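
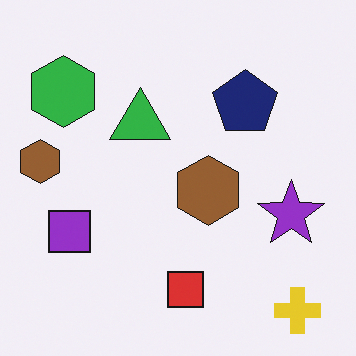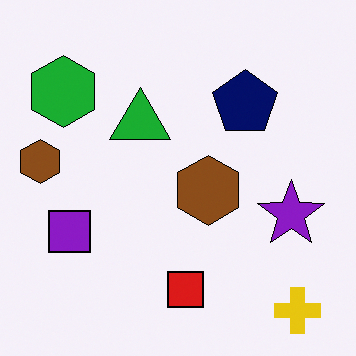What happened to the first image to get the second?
This is the original image given slightly increased contrast.

Tones are pushed away from mid-grey across the whole image — a global contrast change.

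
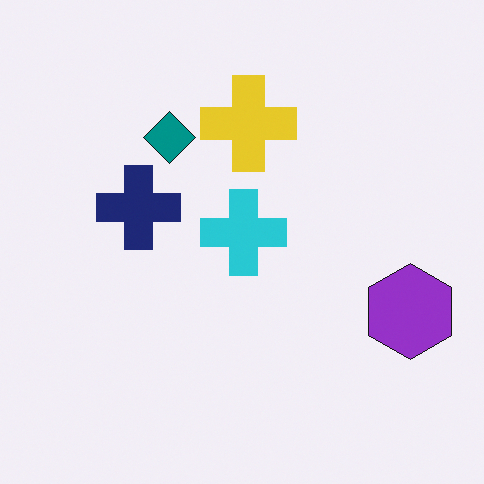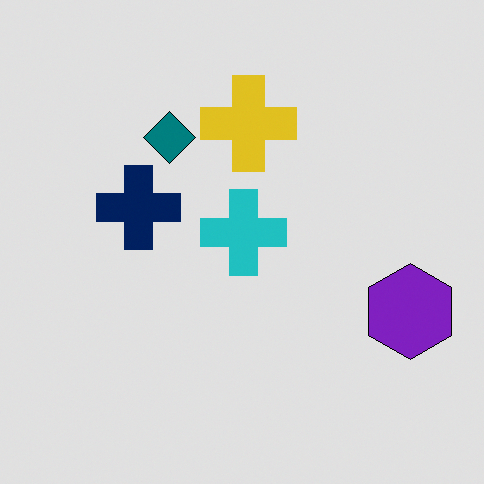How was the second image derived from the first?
This is the original image posterized to a reduced palette.

Each flat color has snapped to a coarser quantized level — most visibly, the near-white background has dropped to a flat grey.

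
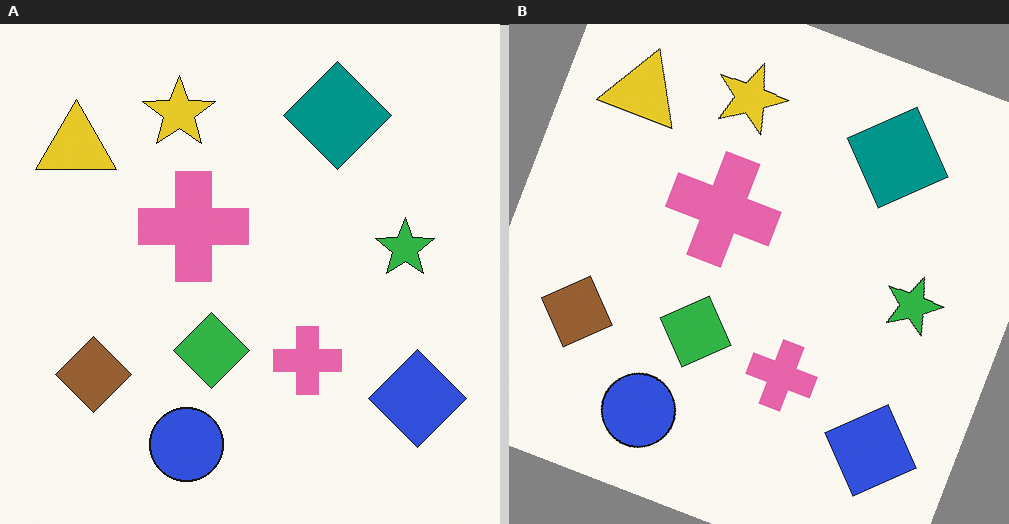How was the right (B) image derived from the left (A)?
The transformation is: rotated clockwise by a clearly visible amount.

Every shape is tilted by the same angle and the image corners show triangular fill wedges — a whole-image rotation by a non-right angle.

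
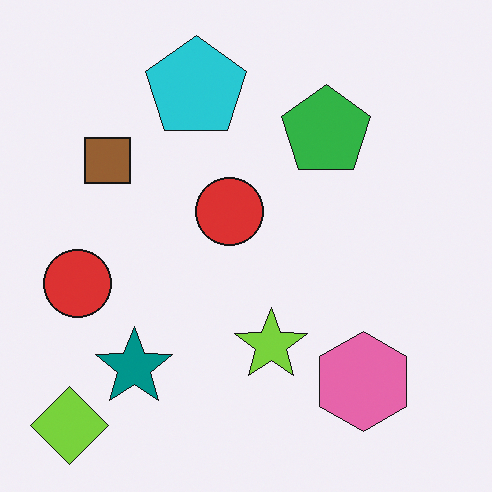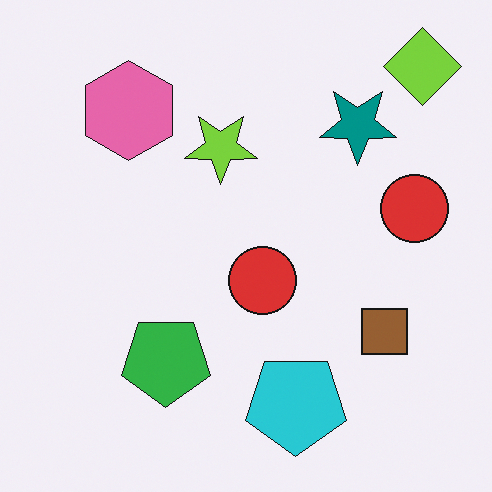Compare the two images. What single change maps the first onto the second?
Rotated 180°.

The lime diamond sits in the bottom-left of the first image and the top-right of the second — consistent with a whole-image 180° rotation.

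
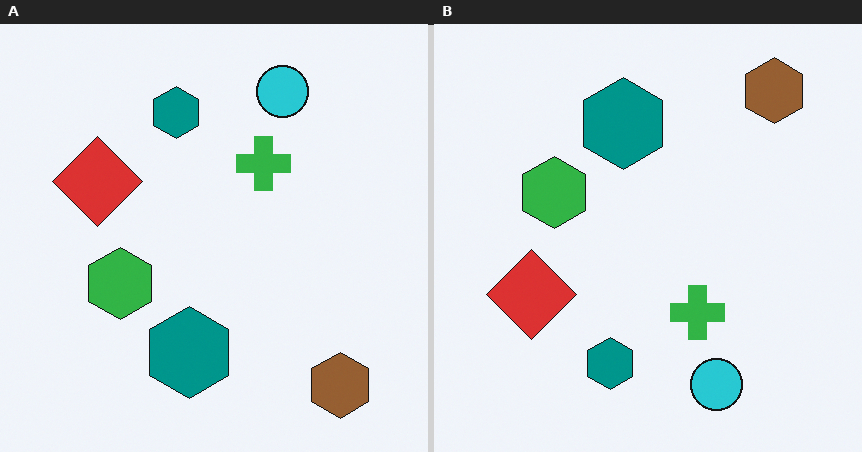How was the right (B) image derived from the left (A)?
Flipped vertically (top ↔ bottom).

The brown hexagon is in the bottom-right of the left (A) image and the top-right of the right (B) — shapes on opposite sides of the horizontal midline have swapped in a mirror flip.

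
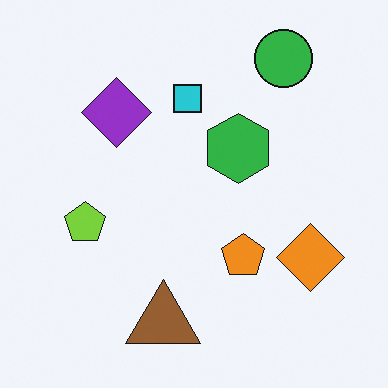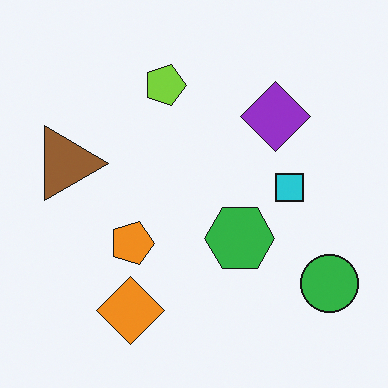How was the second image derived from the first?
The image was rotated 90° clockwise.

The green circle sits in the top-right of the first image and the bottom-right of the second — consistent with a whole-image 90° clockwise rotation.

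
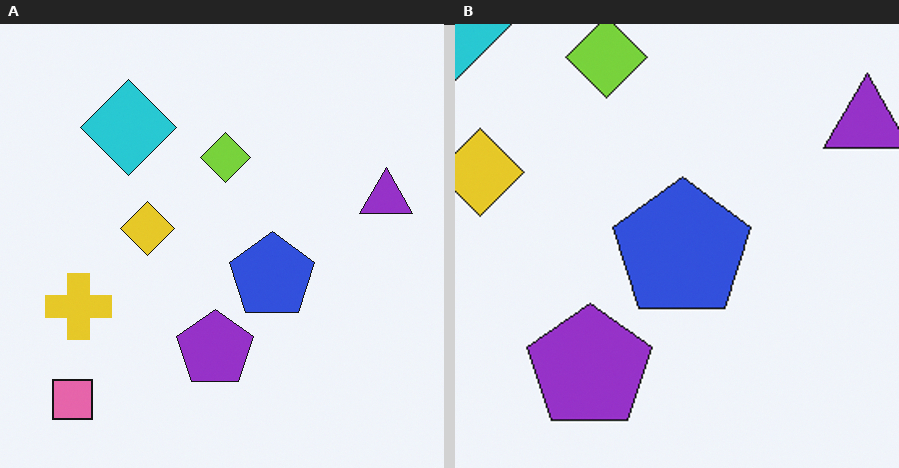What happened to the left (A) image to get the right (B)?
Cropped tightly and scaled back up.

The visible shapes are larger and the field of view is narrower; shapes near the original edges may be partly or wholly outside the frame — a crop-and-rescale.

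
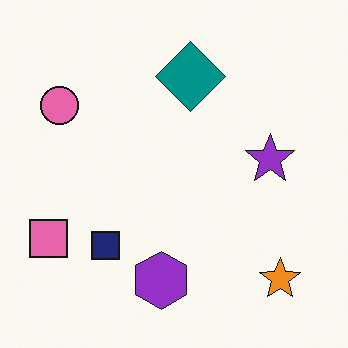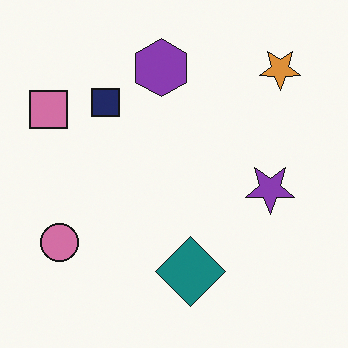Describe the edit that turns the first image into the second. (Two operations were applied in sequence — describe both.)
The image was flipped vertically (top ↔ bottom), then slightly desaturated.

The purple hexagon is in the bottom of the first image and the top of the second — shapes on opposite sides of the horizontal midline have swapped in a mirror flip. All colors are more muted and greyish — a global saturation change.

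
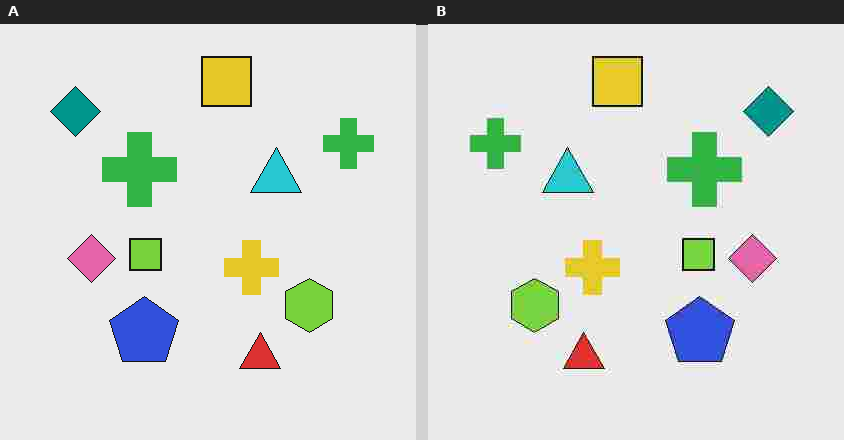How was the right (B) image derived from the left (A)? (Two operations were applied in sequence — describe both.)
It was flipped horizontally (left ↔ right), then degraded with heavy JPEG compression.

The teal diamond is in the top-left of the left (A) image and the top-right of the right (B) — shapes on opposite sides of the vertical midline have swapped in a mirror flip. Blocky 8×8 compression artifacts appear around shape edges and the flat background shows ringing — characteristic JPEG degradation.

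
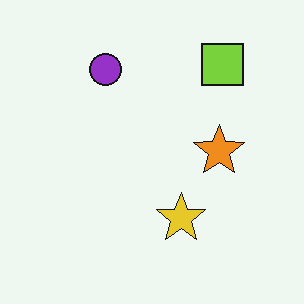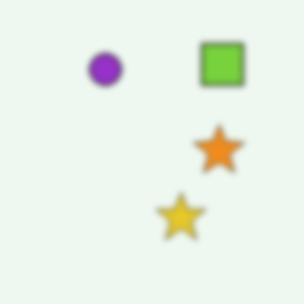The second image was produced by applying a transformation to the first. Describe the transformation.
Noticeably gaussian-blurred.

Shape edges and outlines are uniformly softened across the whole image.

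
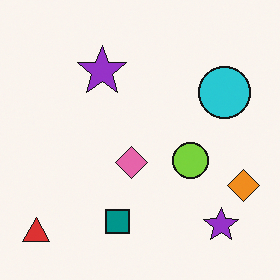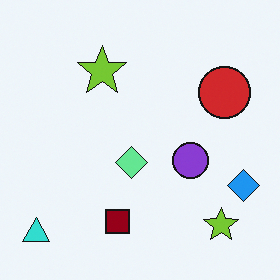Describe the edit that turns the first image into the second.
The second image is the first hue-shifted by a large amount.

Every shape's color has rotated by the same amount around the hue wheel — a uniform hue shift.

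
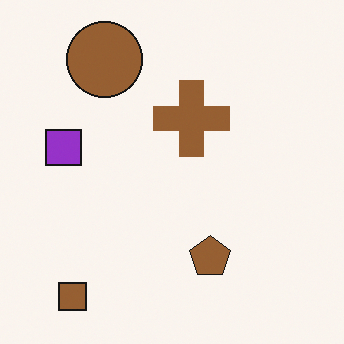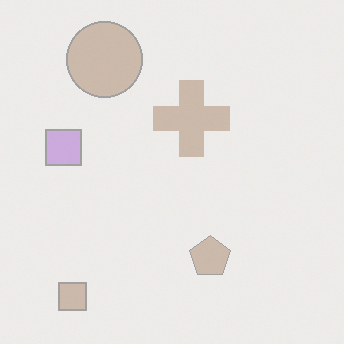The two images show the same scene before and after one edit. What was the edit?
Washed out (contrast reduced).

Tones are pushed toward mid-grey across the whole image — a global contrast change.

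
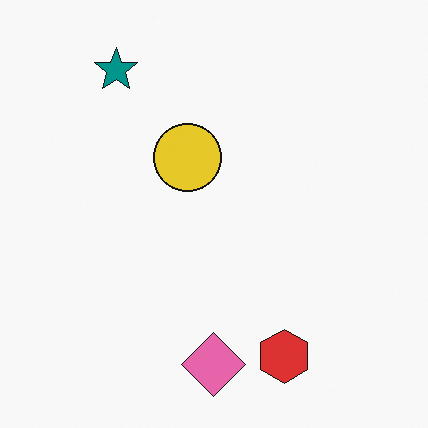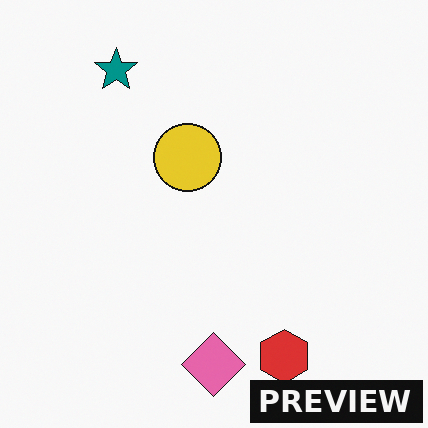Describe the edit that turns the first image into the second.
This is the original image watermarked with the text "PREVIEW" in the lower-right corner.

A dark label reading "PREVIEW" appears in the lower-right corner.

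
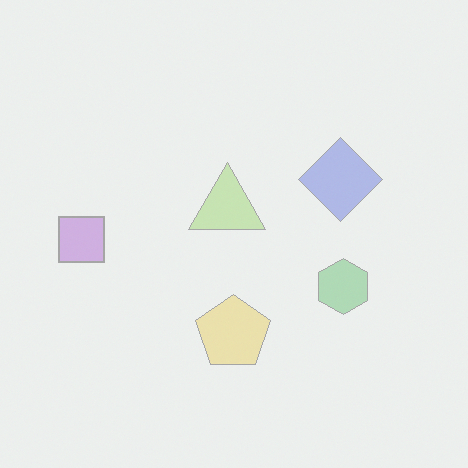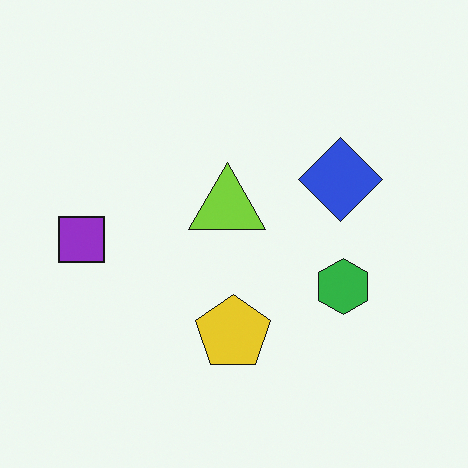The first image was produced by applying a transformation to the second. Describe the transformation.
Given much lower contrast.

Tones are pushed toward mid-grey across the whole image — a global contrast change.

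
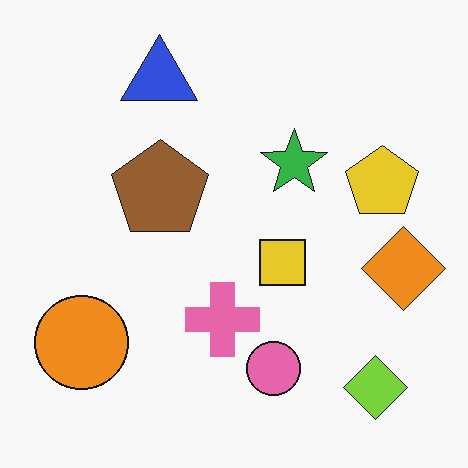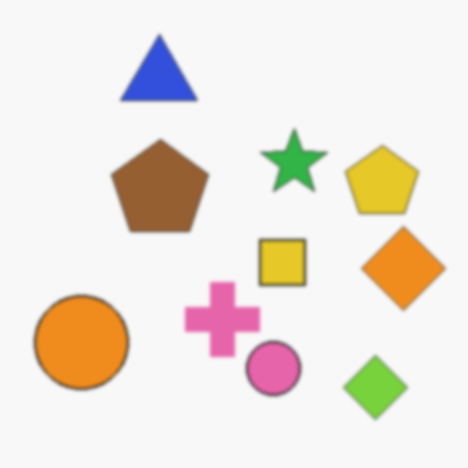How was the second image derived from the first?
This is the original image lightly blurred.

Shape edges and outlines are uniformly softened across the whole image.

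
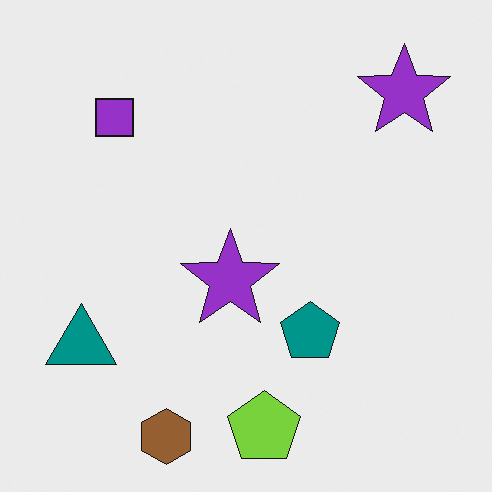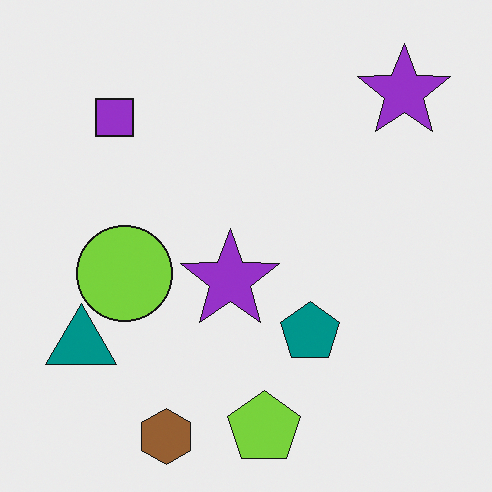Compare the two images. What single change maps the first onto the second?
This is the original image overlaid with an additional lime circle.

A lime circle appears in the second image that is absent from the first.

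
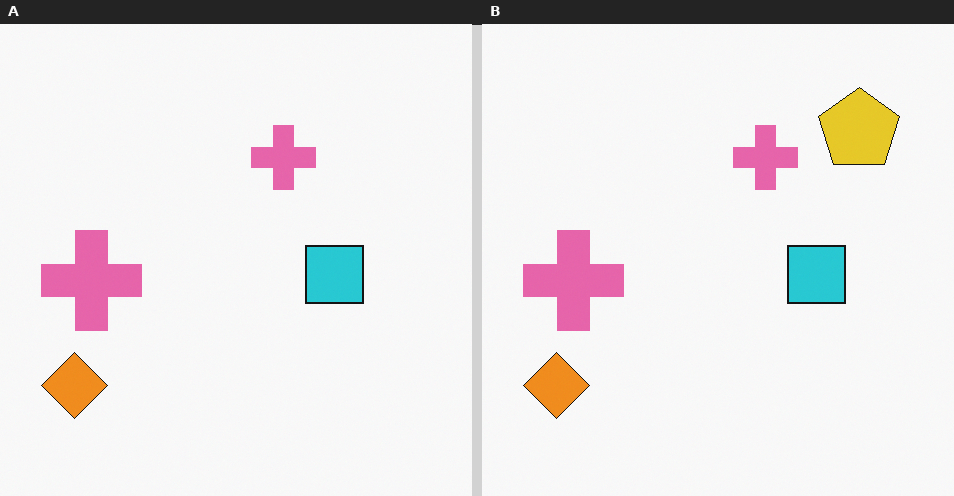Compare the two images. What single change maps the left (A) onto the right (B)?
The right (B) image is the left (A) overlaid with an additional yellow pentagon.

A yellow pentagon appears in the right (B) image that is absent from the left (A).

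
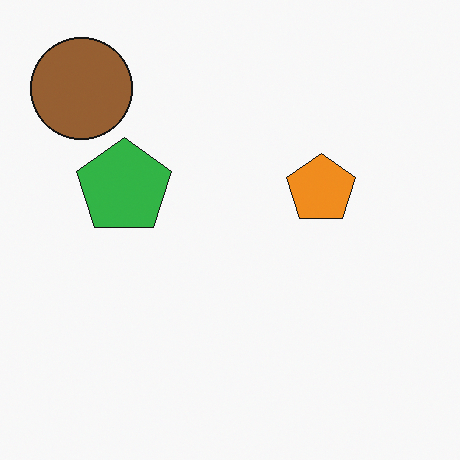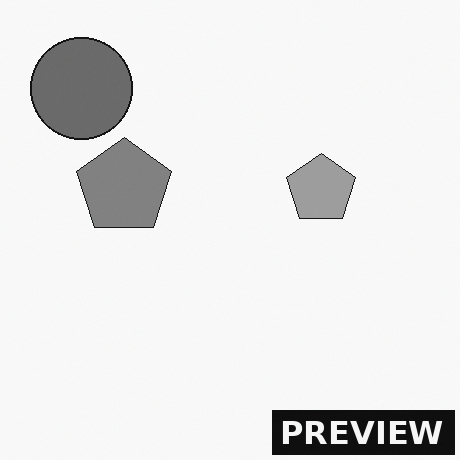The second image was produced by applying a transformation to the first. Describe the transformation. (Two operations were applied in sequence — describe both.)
The transformation is: converted to grayscale, then watermarked with the text "PREVIEW" in the lower-right corner.

All color is removed — every shape is now a shade of grey. A dark label reading "PREVIEW" appears in the lower-right corner.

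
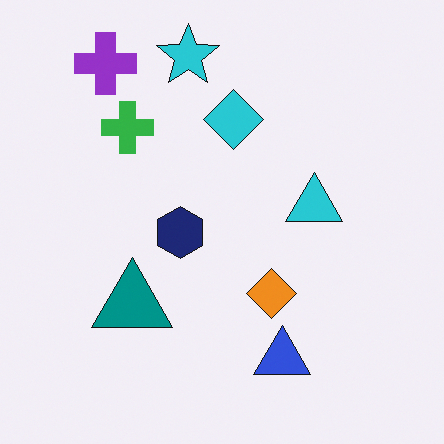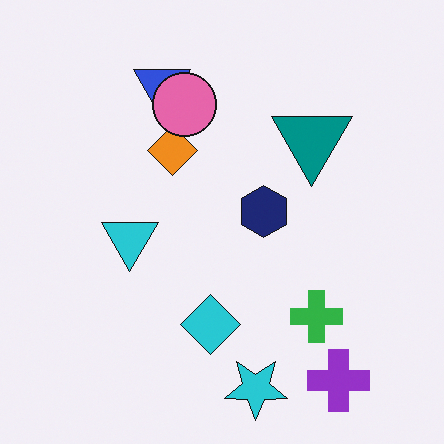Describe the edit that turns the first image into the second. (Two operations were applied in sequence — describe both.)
The transformation is: rotated 180°, then overlaid with an additional pink circle.

The purple cross sits in the top-left of the first image and the bottom-right of the second — consistent with a whole-image 180° rotation. A pink circle appears in the second image that is absent from the first.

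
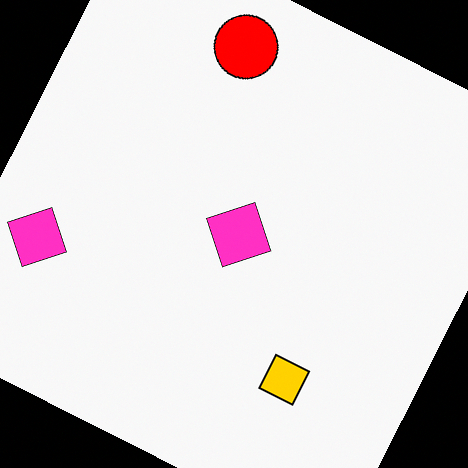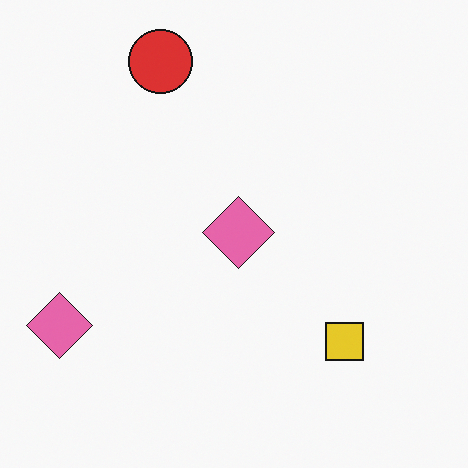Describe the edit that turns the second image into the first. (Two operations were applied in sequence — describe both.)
The transformation is: rotated clockwise by a moderate amount, then made much more vivid (saturation change).

Every shape is tilted by the same angle and the image corners show triangular fill wedges — a whole-image rotation by a non-right angle. All colors are more vivid — a global saturation change.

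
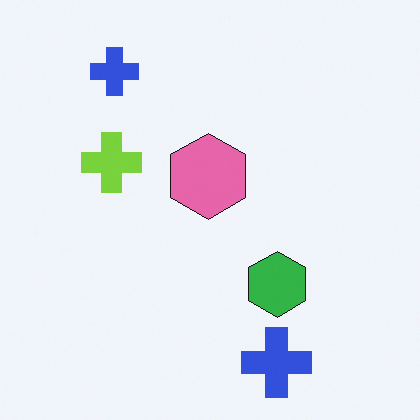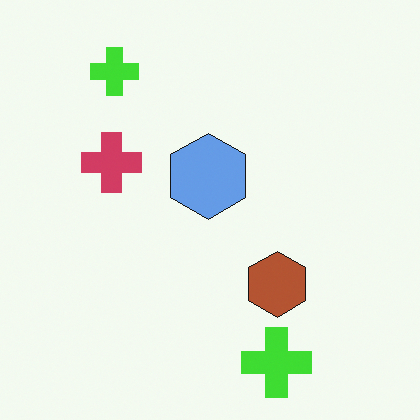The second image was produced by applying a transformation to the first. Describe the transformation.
The second image is the first hue-shifted by a large amount.

Every shape's color has rotated by the same amount around the hue wheel — a uniform hue shift.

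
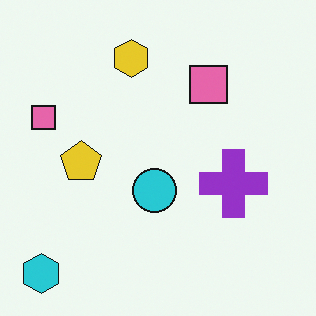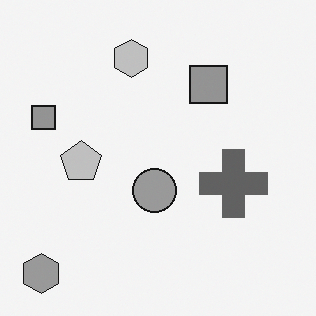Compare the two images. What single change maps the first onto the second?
The transformation is: converted to grayscale.

All color is removed — every shape is now a shade of grey.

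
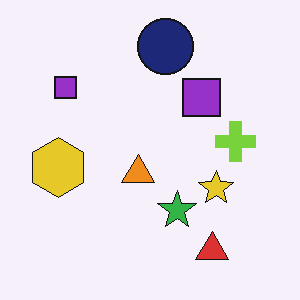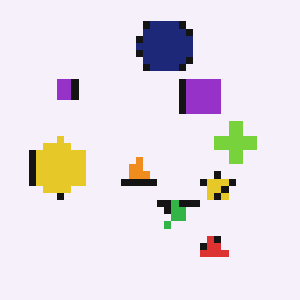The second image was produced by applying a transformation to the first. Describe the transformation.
The transformation is: moderately pixelated.

Shapes are reduced to large square blocks; fine edges and outlines are lost — a downscale-then-upscale (mosaic) effect.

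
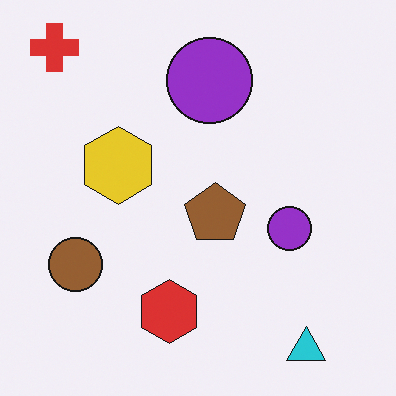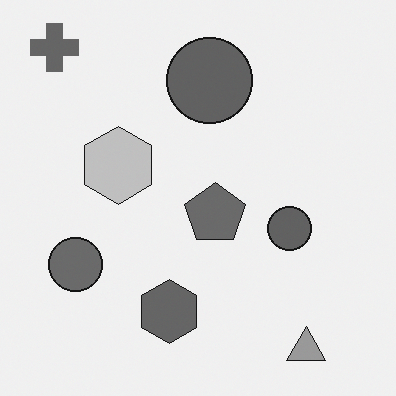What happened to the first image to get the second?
The image was converted to grayscale.

All color is removed — every shape is now a shade of grey.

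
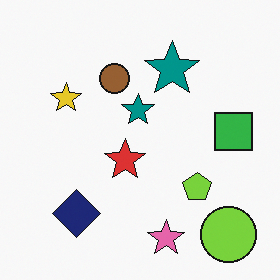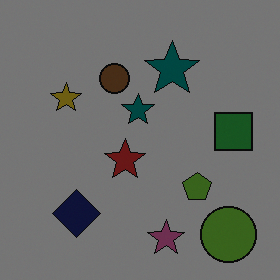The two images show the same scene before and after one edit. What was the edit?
The image was noticeably darkened.

Every pixel — background and shapes alike — is uniformly darkened.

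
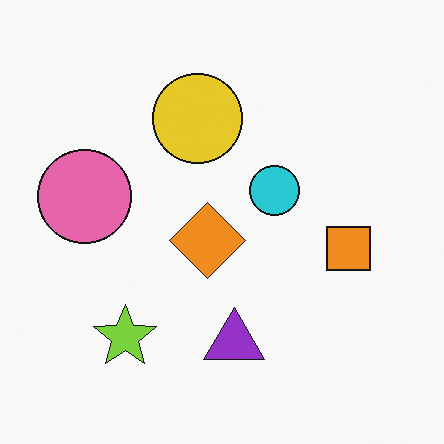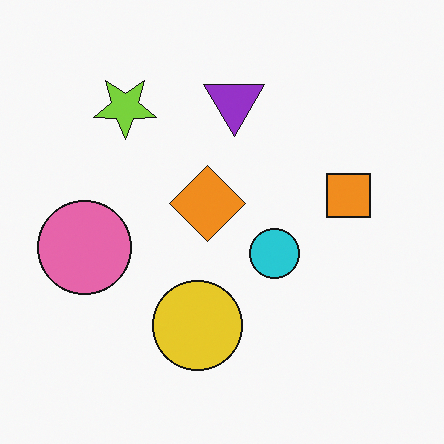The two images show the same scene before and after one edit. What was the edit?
The transformation is: flipped vertically (top ↔ bottom).

The purple triangle is in the bottom of the first image and the top of the second — shapes on opposite sides of the horizontal midline have swapped in a mirror flip.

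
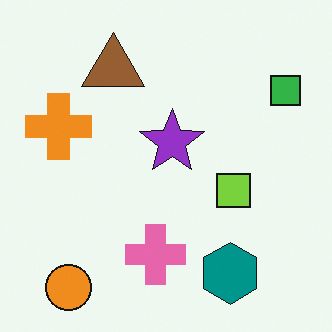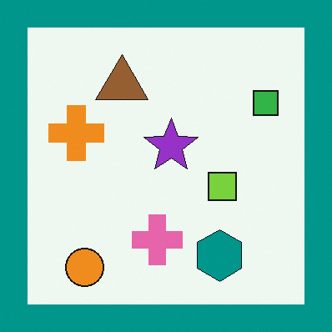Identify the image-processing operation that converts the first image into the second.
It was framed with a teal border.

A solid teal frame runs around the edge of the second image, with the content slightly shrunk inside it.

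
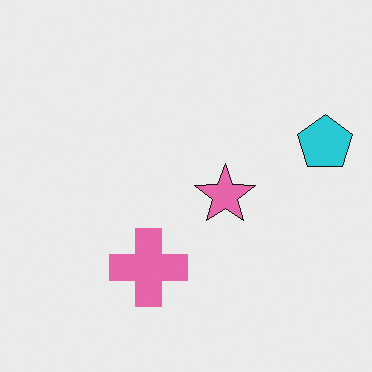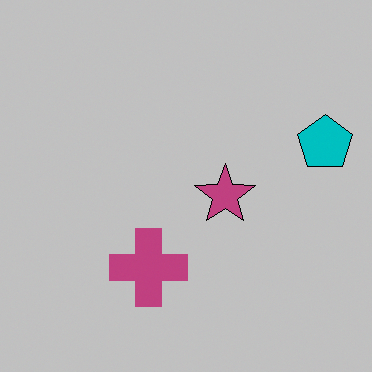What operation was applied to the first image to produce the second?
Heavily posterized to just a handful of flat colors.

Each flat color has snapped to a coarser quantized level — most visibly, the near-white background has dropped to a flat grey.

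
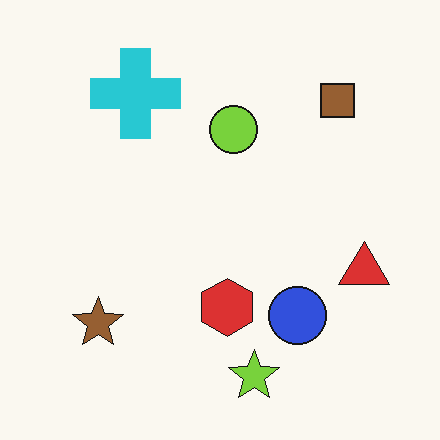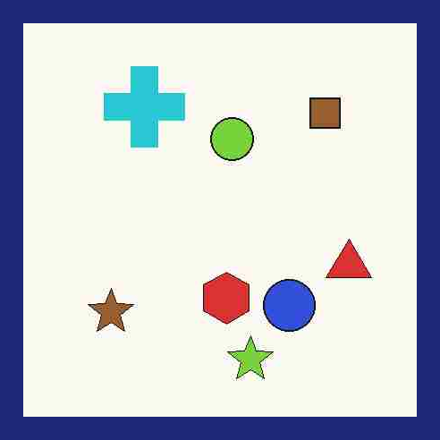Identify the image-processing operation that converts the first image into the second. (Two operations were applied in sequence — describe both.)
The second image is the first heavily JPEG-compressed with obvious blocking artifacts, then framed with a navy border.

Blocky 8×8 compression artifacts appear around shape edges and the flat background shows ringing — characteristic JPEG degradation. A solid navy frame runs around the edge of the second image, with the content slightly shrunk inside it.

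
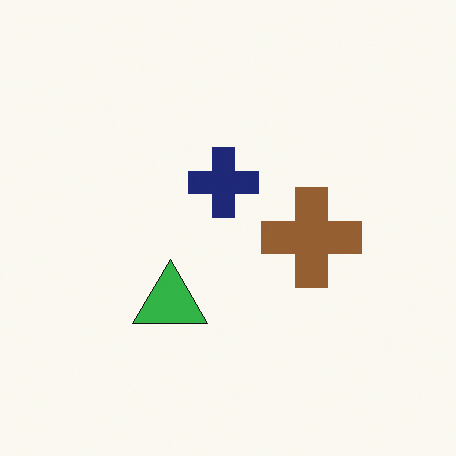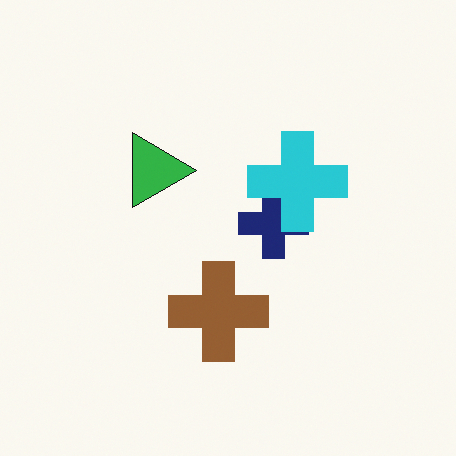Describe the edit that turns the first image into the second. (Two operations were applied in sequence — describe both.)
It was rotated 90° clockwise, then overlaid with an additional cyan cross.

The green triangle sits in the center of the first image and the center of the second — consistent with a whole-image 90° clockwise rotation. A cyan cross appears in the second image that is absent from the first.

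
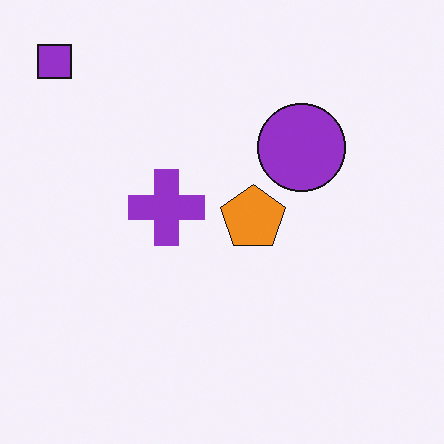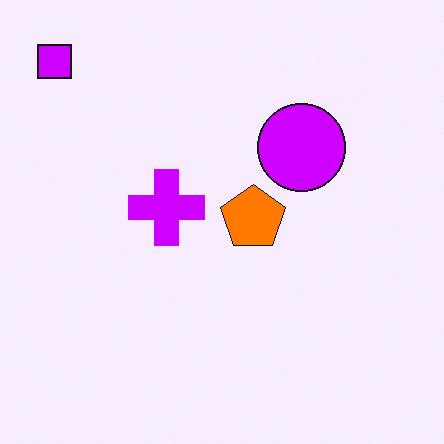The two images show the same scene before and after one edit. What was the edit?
The second image is the first heavily oversaturated.

All colors are more vivid — a global saturation change.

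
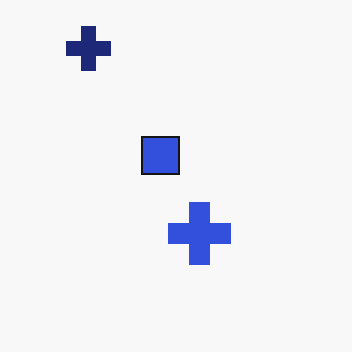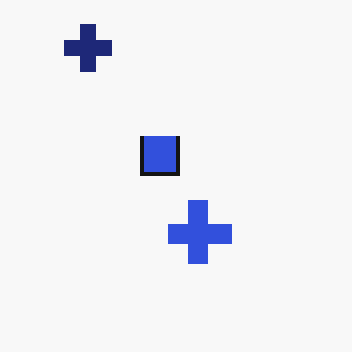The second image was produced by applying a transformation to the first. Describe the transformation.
It was mildly pixelated.

Shapes are reduced to large square blocks; fine edges and outlines are lost — a downscale-then-upscale (mosaic) effect.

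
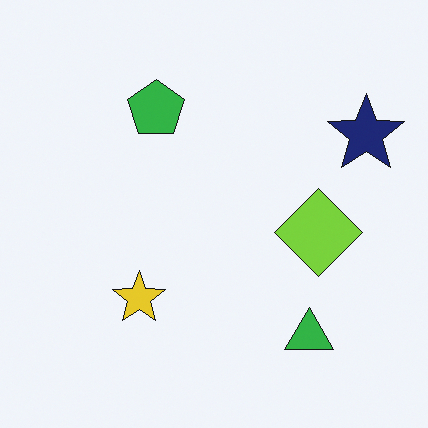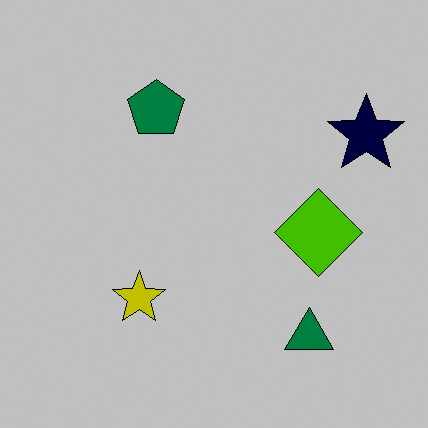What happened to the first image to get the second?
It was heavily posterized to just a handful of flat colors.

Each flat color has snapped to a coarser quantized level — most visibly, the near-white background has dropped to a flat grey.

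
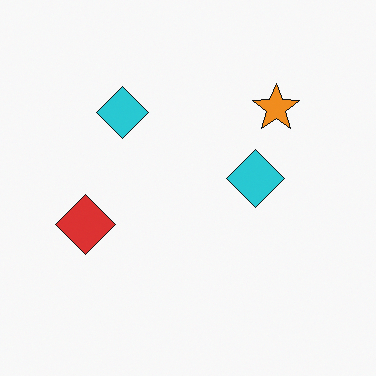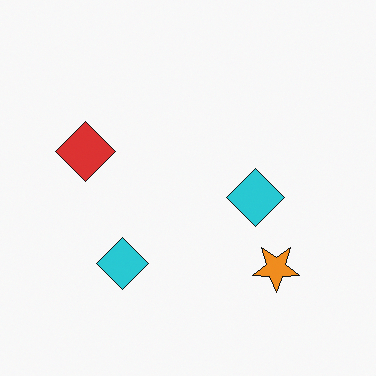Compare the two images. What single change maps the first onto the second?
This is the original image flipped vertically (top ↔ bottom).

The orange star is in the top-right of the first image and the bottom-right of the second — shapes on opposite sides of the horizontal midline have swapped in a mirror flip.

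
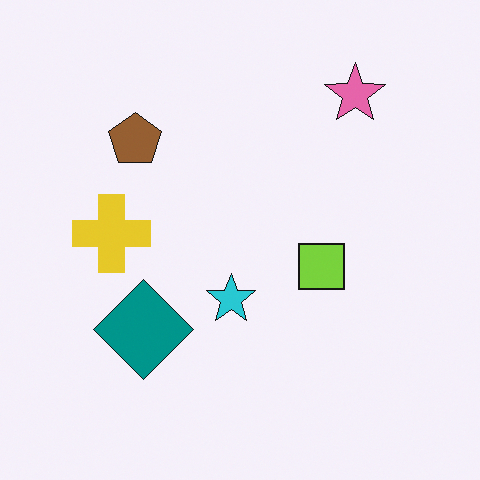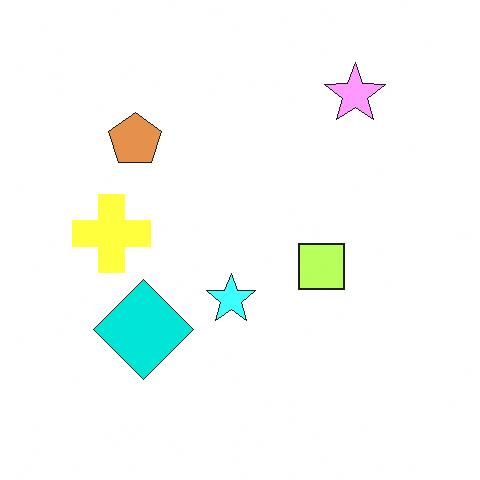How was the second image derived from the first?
This is the original image brightened a lot.

Every pixel — background and shapes alike — is uniformly brightened.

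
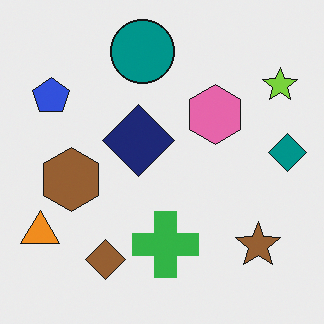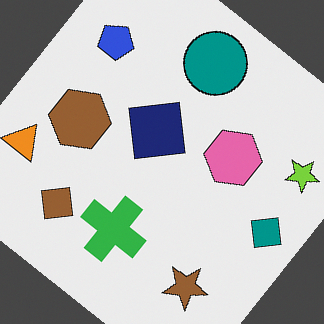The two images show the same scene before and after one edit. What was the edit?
Rotated clockwise by a large amount — several tens of degrees.

Every shape is tilted by the same angle and the image corners show triangular fill wedges — a whole-image rotation by a non-right angle.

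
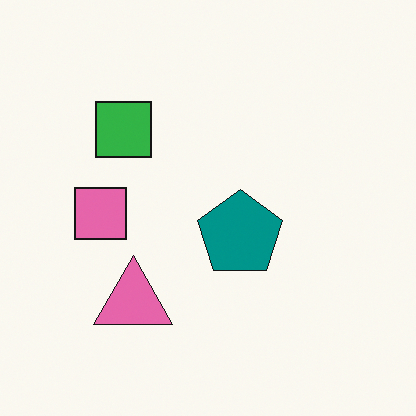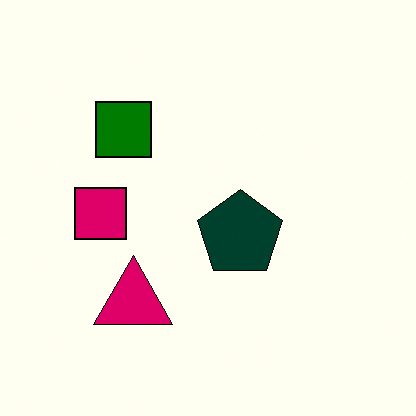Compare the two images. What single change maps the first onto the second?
The second image is the first given much higher contrast.

Tones are pushed away from mid-grey across the whole image — a global contrast change.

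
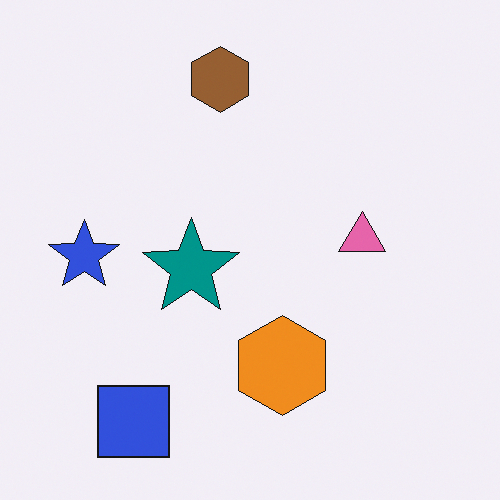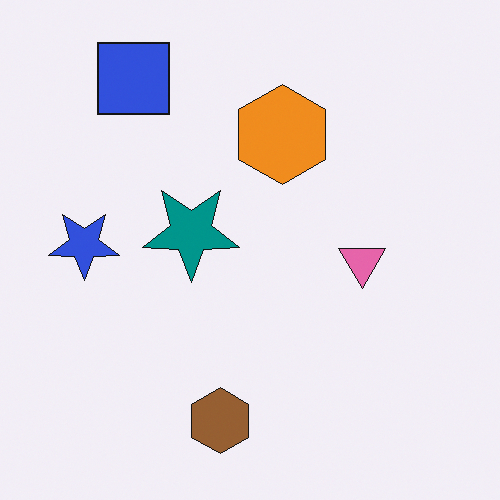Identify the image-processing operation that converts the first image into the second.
The transformation is: flipped vertically (top ↔ bottom).

The brown hexagon is in the top of the first image and the bottom of the second — shapes on opposite sides of the horizontal midline have swapped in a mirror flip.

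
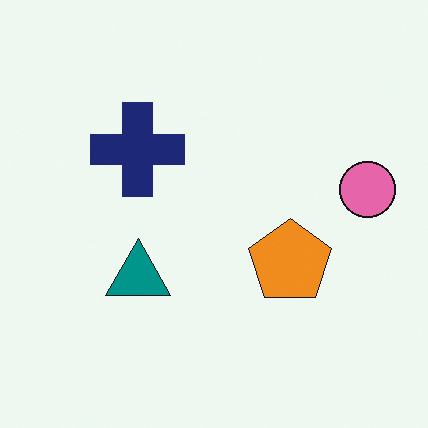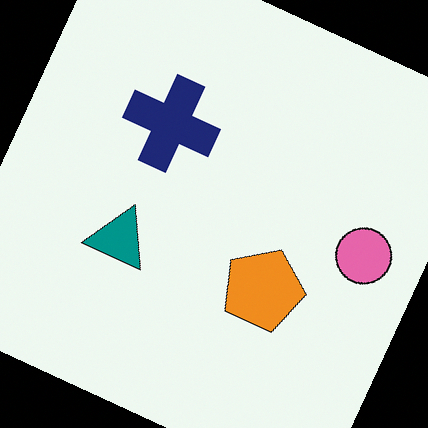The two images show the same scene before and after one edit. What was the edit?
The transformation is: rotated clockwise by a clearly visible amount.

Every shape is tilted by the same angle and the image corners show triangular fill wedges — a whole-image rotation by a non-right angle.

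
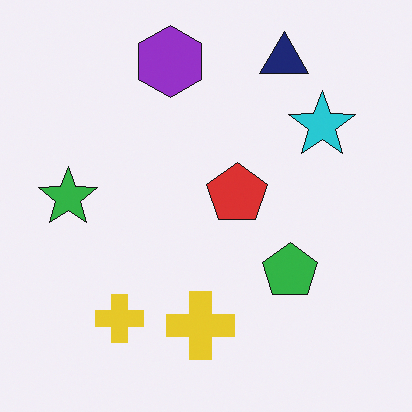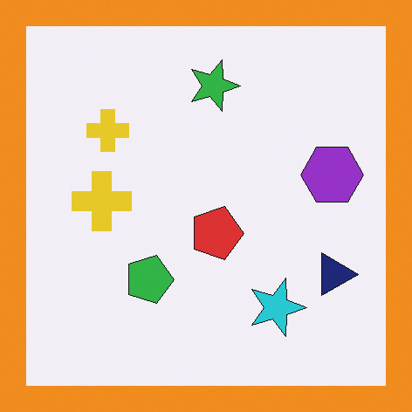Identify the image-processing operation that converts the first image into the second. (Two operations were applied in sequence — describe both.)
The second image is the first rotated 90° clockwise, then framed with a orange border.

The navy triangle sits in the top-right of the first image and the bottom-right of the second — consistent with a whole-image 90° clockwise rotation. A solid orange frame runs around the edge of the second image, with the content slightly shrunk inside it.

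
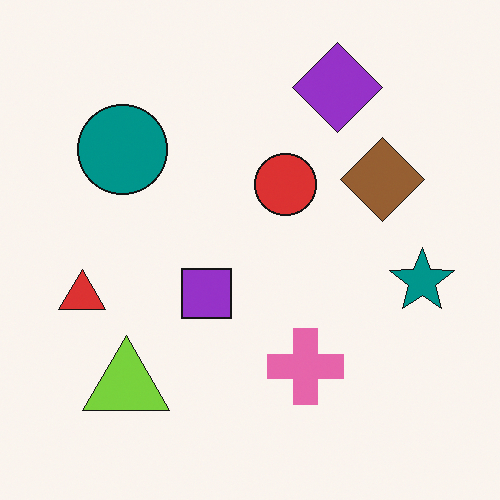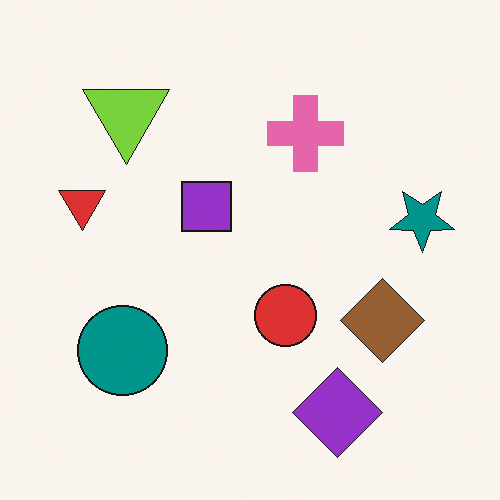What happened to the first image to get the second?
The image was flipped vertically (top ↔ bottom).

The purple diamond is in the top-right of the first image and the bottom-right of the second — shapes on opposite sides of the horizontal midline have swapped in a mirror flip.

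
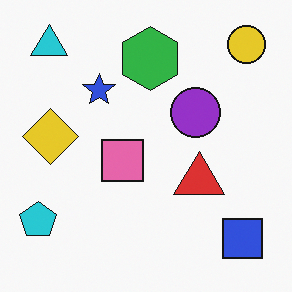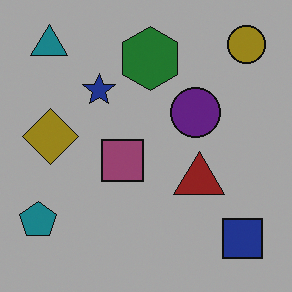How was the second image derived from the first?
Darkened a lot.

Every pixel — background and shapes alike — is uniformly darkened.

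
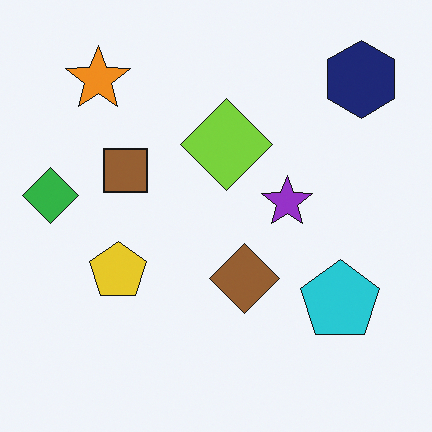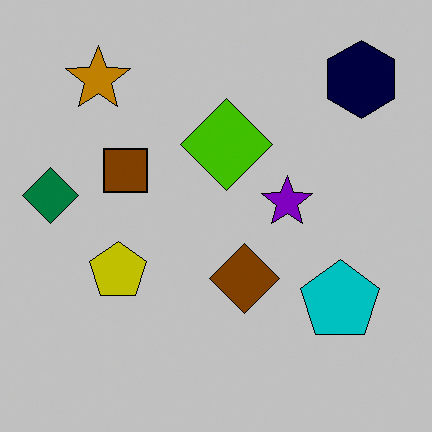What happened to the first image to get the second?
This is the original image heavily posterized to just a handful of flat colors.

Each flat color has snapped to a coarser quantized level — most visibly, the near-white background has dropped to a flat grey.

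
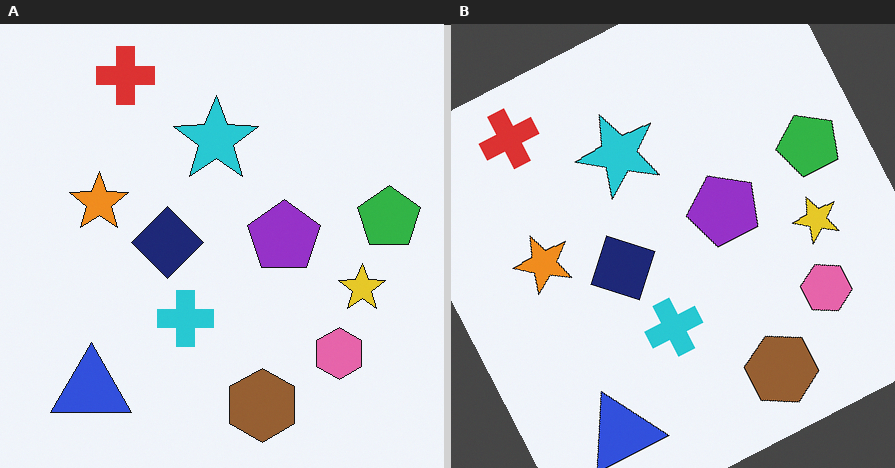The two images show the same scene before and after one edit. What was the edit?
The transformation is: rotated counter-clockwise by a moderate amount.

Every shape is tilted by the same angle and the image corners show triangular fill wedges — a whole-image rotation by a non-right angle.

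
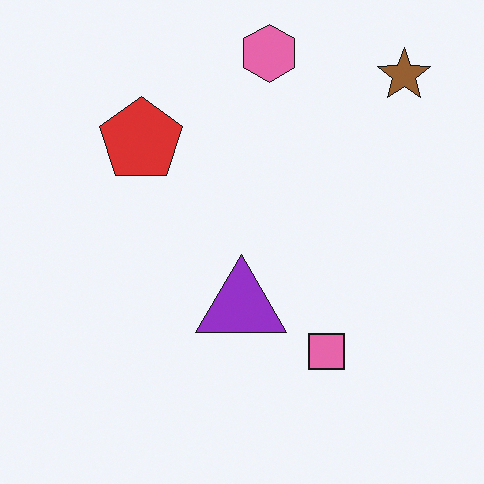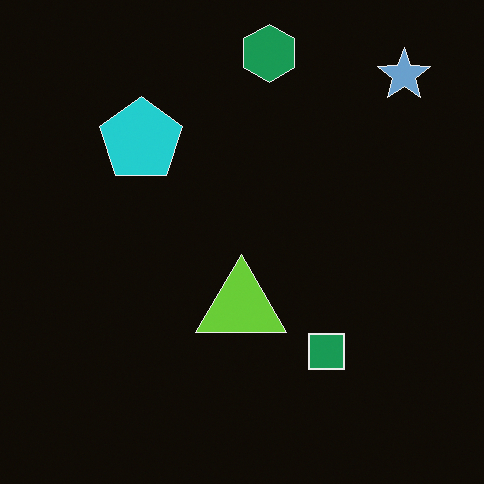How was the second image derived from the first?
The image was color-inverted (negative).

The light background has become dark and every shape's color is its complement — a photographic negative.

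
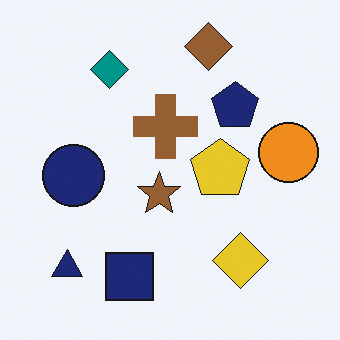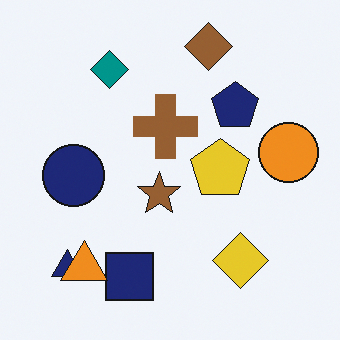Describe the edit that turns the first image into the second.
The transformation is: overlaid with an additional orange triangle.

An orange triangle appears in the second image that is absent from the first.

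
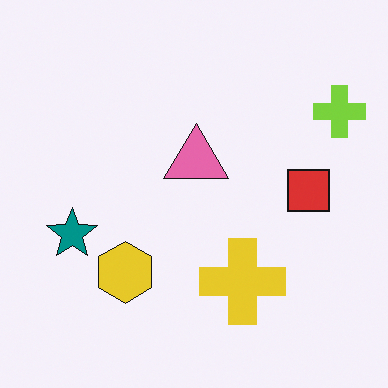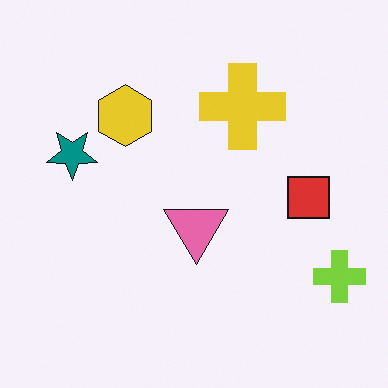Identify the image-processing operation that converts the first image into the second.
The transformation is: flipped vertically (top ↔ bottom).

The yellow cross is in the bottom of the first image and the top of the second — shapes on opposite sides of the horizontal midline have swapped in a mirror flip.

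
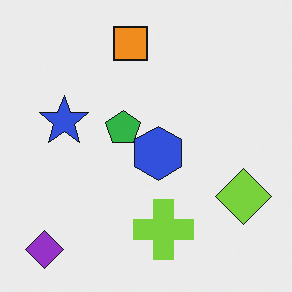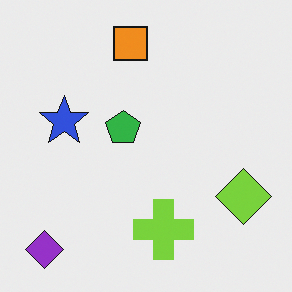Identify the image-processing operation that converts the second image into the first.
The image was overlaid with an additional blue hexagon.

A blue hexagon appears in the first image that is absent from the second.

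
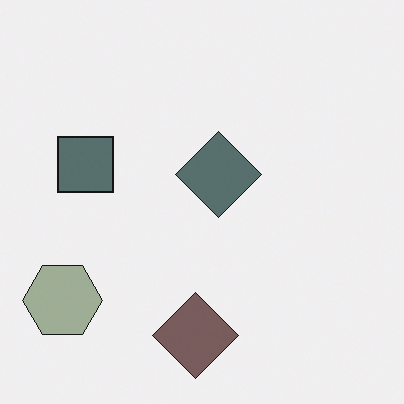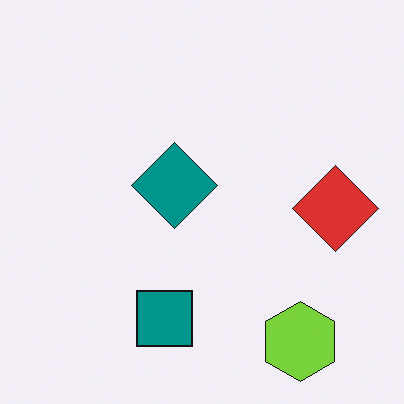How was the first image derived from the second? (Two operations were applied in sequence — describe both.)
Rotated 90° clockwise, then heavily desaturated.

The lime hexagon sits in the bottom-right of the second image and the bottom-left of the first — consistent with a whole-image 90° clockwise rotation. All colors are more muted and greyish — a global saturation change.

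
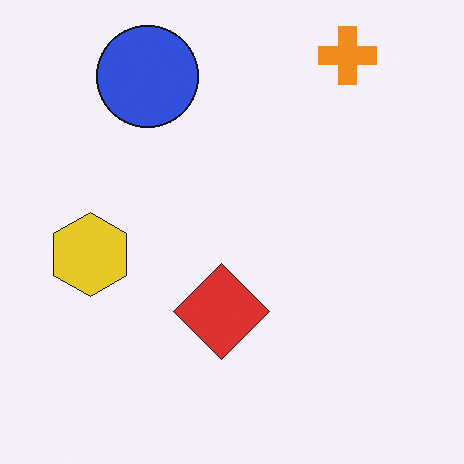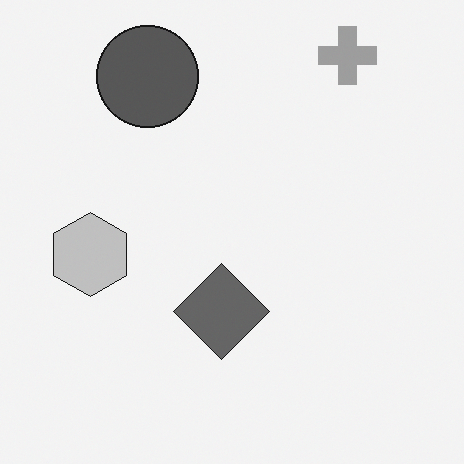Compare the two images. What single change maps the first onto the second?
It was converted to grayscale.

All color is removed — every shape is now a shade of grey.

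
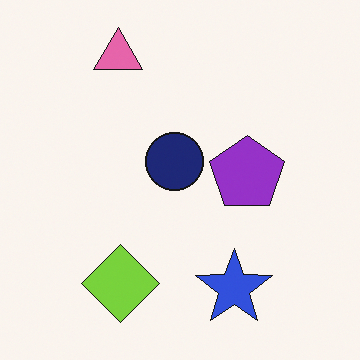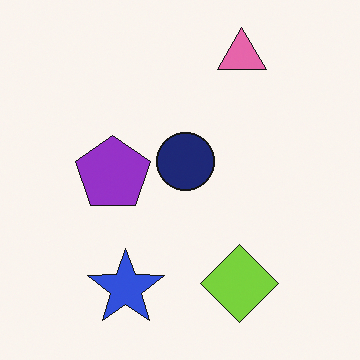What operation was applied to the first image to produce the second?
It was flipped horizontally (left ↔ right).

The purple pentagon is in the right of the first image and the left of the second — shapes on opposite sides of the vertical midline have swapped in a mirror flip.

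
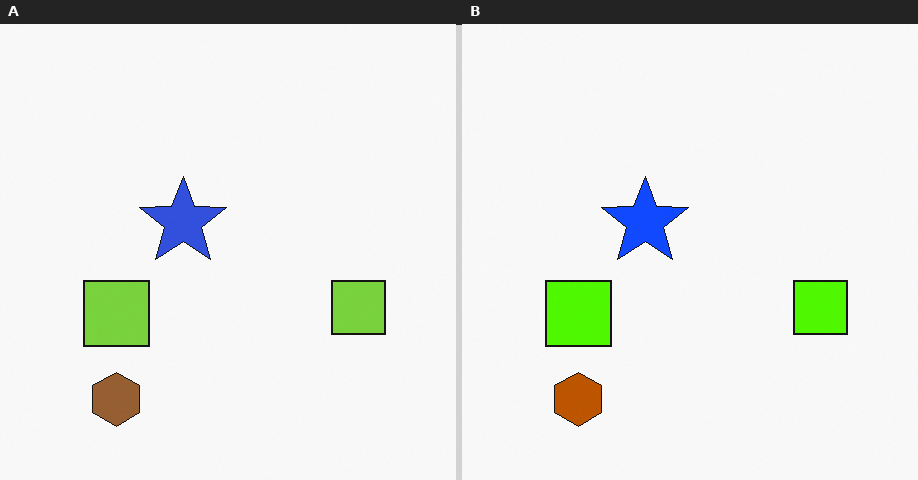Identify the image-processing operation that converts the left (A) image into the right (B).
Heavily oversaturated.

All colors are more vivid — a global saturation change.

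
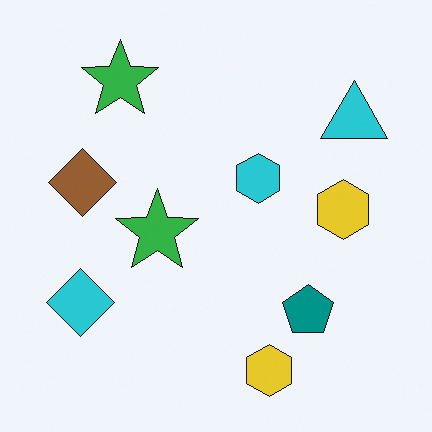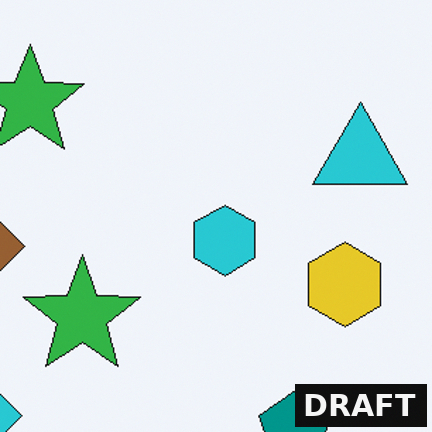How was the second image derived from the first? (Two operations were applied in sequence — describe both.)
This is the original image cropped slightly and scaled back up, then watermarked with the text "DRAFT" in the lower-right corner.

The visible shapes are larger and the field of view is narrower; shapes near the original edges may be partly or wholly outside the frame — a crop-and-rescale. A dark label reading "DRAFT" appears in the lower-right corner.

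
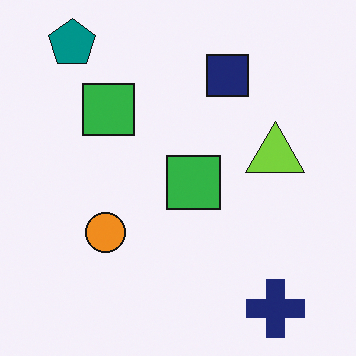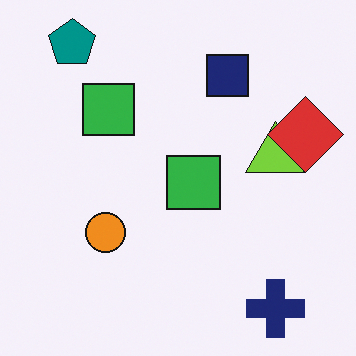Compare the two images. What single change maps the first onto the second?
The transformation is: overlaid with an additional red diamond.

A red diamond appears in the second image that is absent from the first.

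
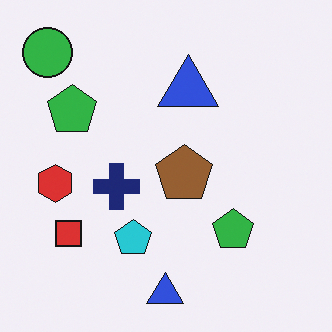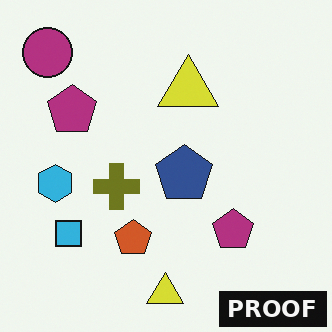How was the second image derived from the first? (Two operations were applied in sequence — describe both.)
The image was hue-shifted through roughly half the color wheel, then watermarked with the text "PROOF" in the lower-right corner.

Every shape's color has rotated by the same amount around the hue wheel — a uniform hue shift. A dark label reading "PROOF" appears in the lower-right corner.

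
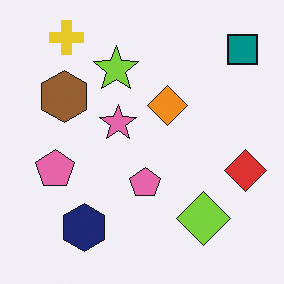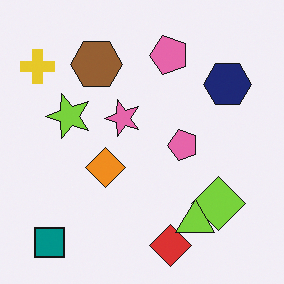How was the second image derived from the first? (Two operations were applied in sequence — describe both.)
The transformation is: transposed (reflected across the top-left ↔ bottom-right diagonal), then overlaid with an additional lime triangle.

Shapes have swapped their row and column positions — what was in the top-right is now in the bottom-left — a diagonal reflection. A lime triangle appears in the second image that is absent from the first.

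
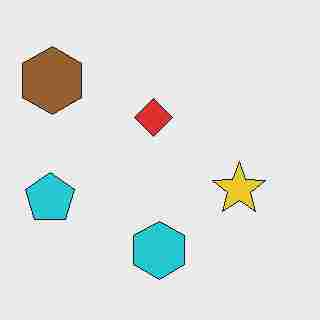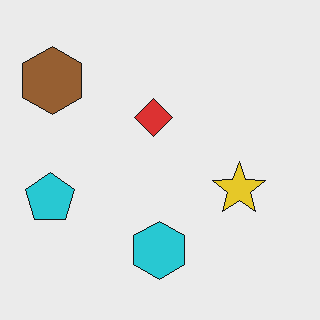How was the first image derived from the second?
The image was heavily JPEG-compressed with obvious blocking artifacts.

Blocky 8×8 compression artifacts appear around shape edges and the flat background shows ringing — characteristic JPEG degradation.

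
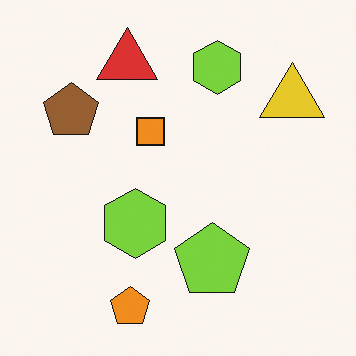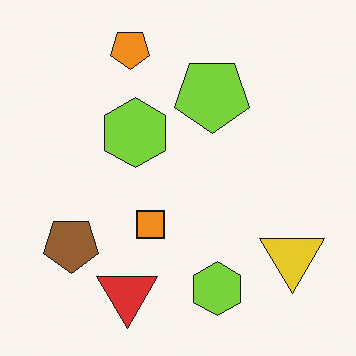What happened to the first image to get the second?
It was flipped vertically (top ↔ bottom).

The orange pentagon is in the bottom of the first image and the top of the second — shapes on opposite sides of the horizontal midline have swapped in a mirror flip.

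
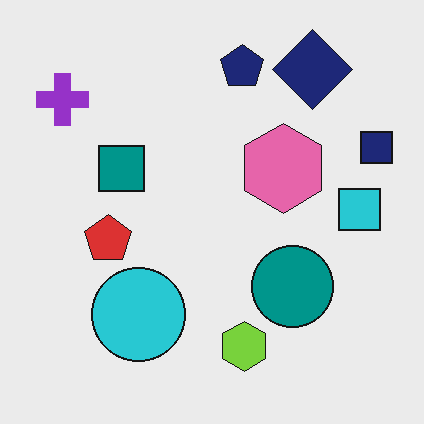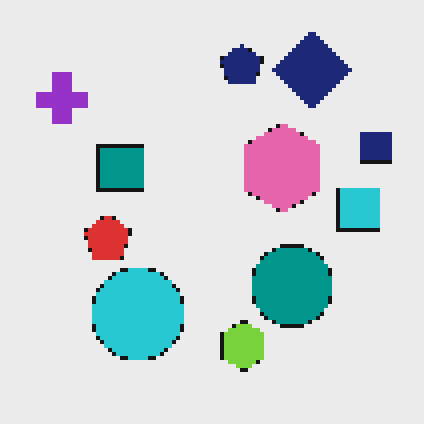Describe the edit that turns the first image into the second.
This is the original image mildly pixelated.

Shapes are reduced to large square blocks; fine edges and outlines are lost — a downscale-then-upscale (mosaic) effect.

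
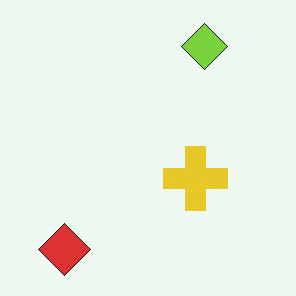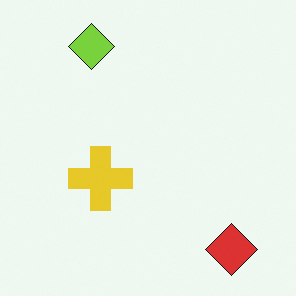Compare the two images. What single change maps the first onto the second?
The image was flipped horizontally (left ↔ right).

The red diamond is in the bottom-left of the first image and the bottom-right of the second — shapes on opposite sides of the vertical midline have swapped in a mirror flip.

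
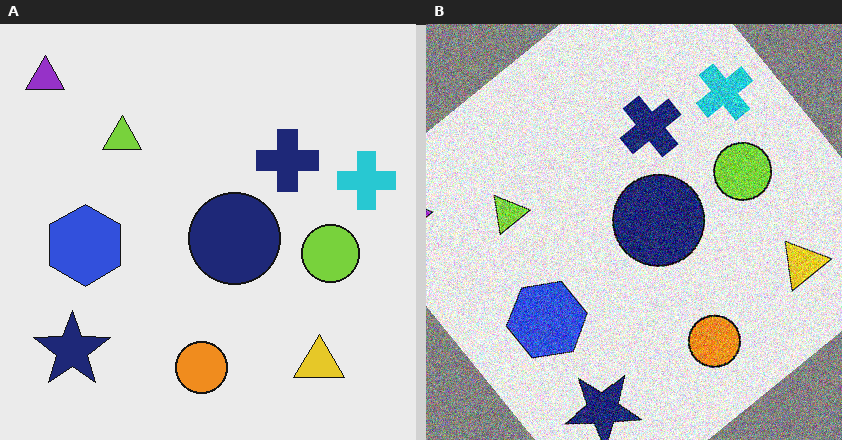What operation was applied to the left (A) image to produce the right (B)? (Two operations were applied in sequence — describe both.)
Rotated counter-clockwise by a large amount — several tens of degrees, then degraded with a thick layer of grain.

Every shape is tilted by the same angle and the image corners show triangular fill wedges — a whole-image rotation by a non-right angle. Random speckle covers the whole image, including the flat background.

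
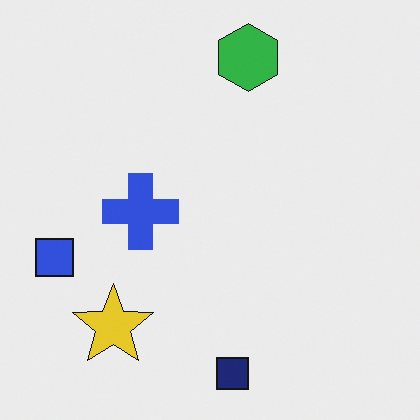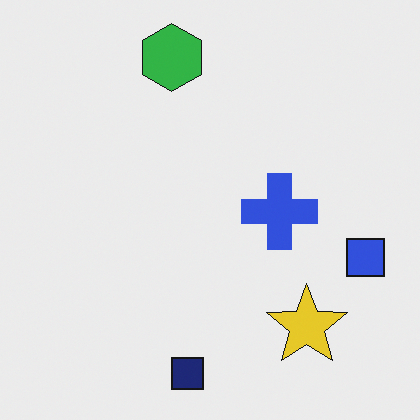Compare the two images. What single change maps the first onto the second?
The second image is the first flipped horizontally (left ↔ right).

The blue square is in the left of the first image and the right of the second — shapes on opposite sides of the vertical midline have swapped in a mirror flip.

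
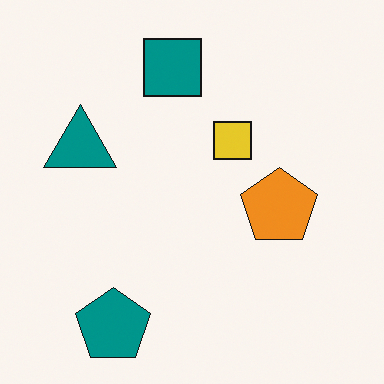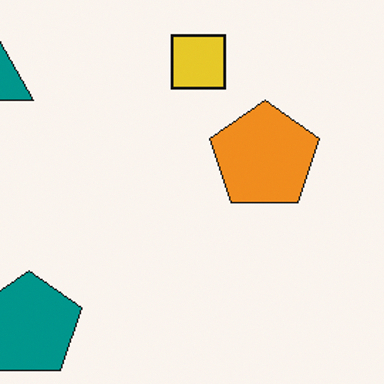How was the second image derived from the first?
The transformation is: cropped to a modestly smaller region and rescaled.

The visible shapes are larger and the field of view is narrower; shapes near the original edges may be partly or wholly outside the frame — a crop-and-rescale.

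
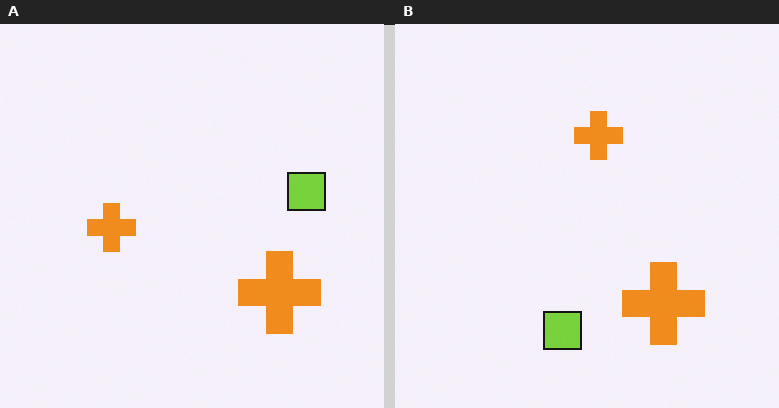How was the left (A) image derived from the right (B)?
It was transposed (reflected across the top-left ↔ bottom-right diagonal).

Shapes have swapped their row and column positions — what was in the top-right is now in the bottom-left — a diagonal reflection.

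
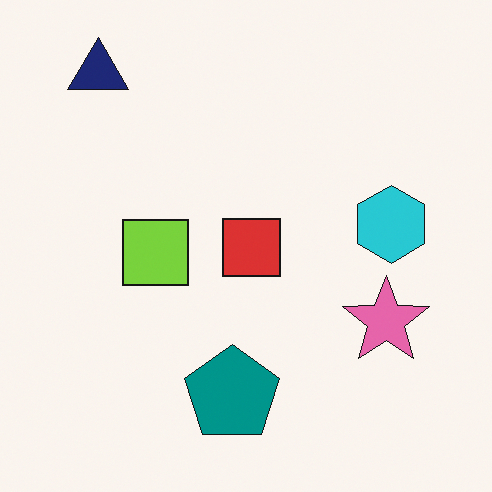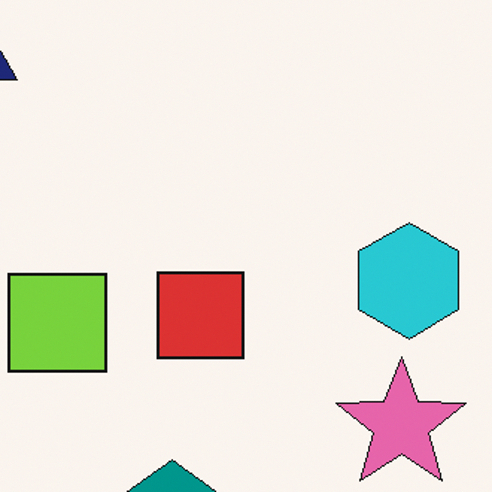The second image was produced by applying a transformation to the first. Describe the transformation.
Cropped slightly and scaled back up.

The visible shapes are larger and the field of view is narrower; shapes near the original edges may be partly or wholly outside the frame — a crop-and-rescale.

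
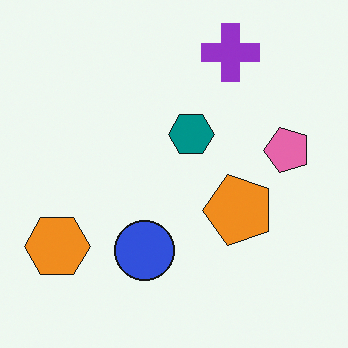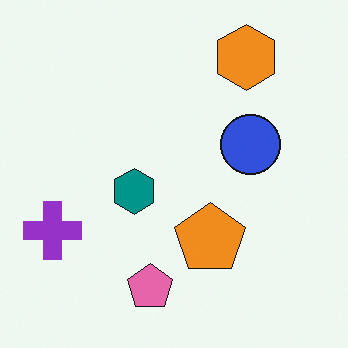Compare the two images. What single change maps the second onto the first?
Transposed (reflected across the top-left ↔ bottom-right diagonal).

Shapes have swapped their row and column positions — what was in the top-right is now in the bottom-left — a diagonal reflection.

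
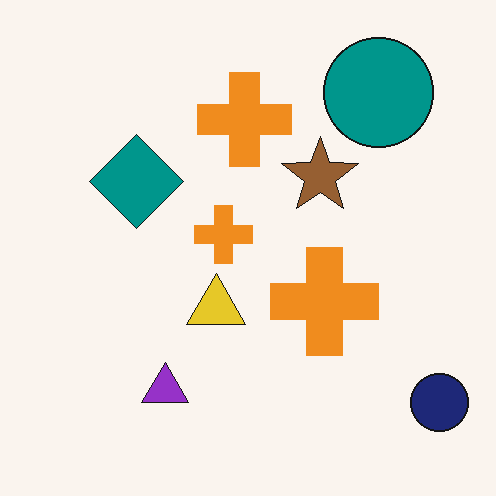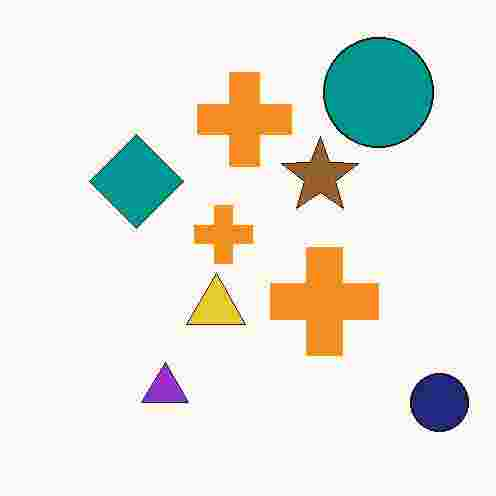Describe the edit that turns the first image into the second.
This is the original image degraded with heavy JPEG compression.

Blocky 8×8 compression artifacts appear around shape edges and the flat background shows ringing — characteristic JPEG degradation.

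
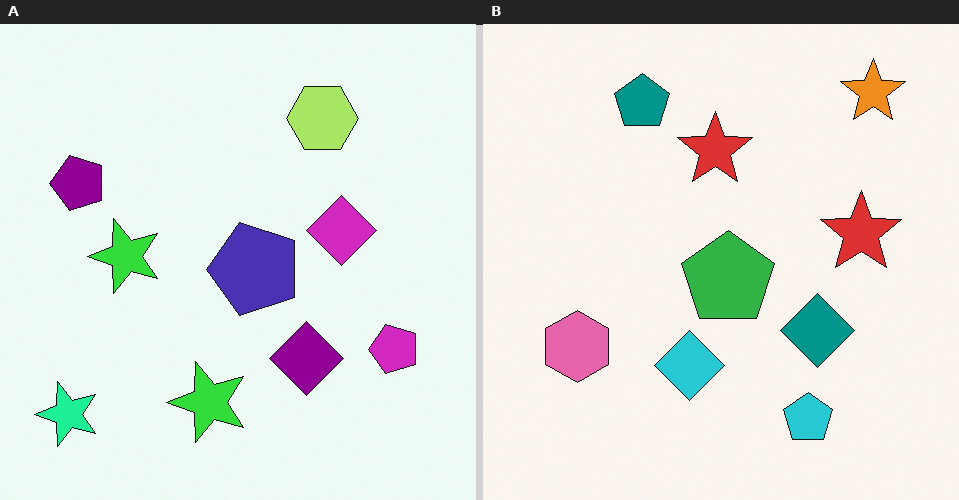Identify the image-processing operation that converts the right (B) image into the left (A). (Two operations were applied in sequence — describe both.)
The transformation is: transposed (reflected across the top-left ↔ bottom-right diagonal), then hue-shifted noticeably.

Shapes have swapped their row and column positions — what was in the top-right is now in the bottom-left — a diagonal reflection. Every shape's color has rotated by the same amount around the hue wheel — a uniform hue shift.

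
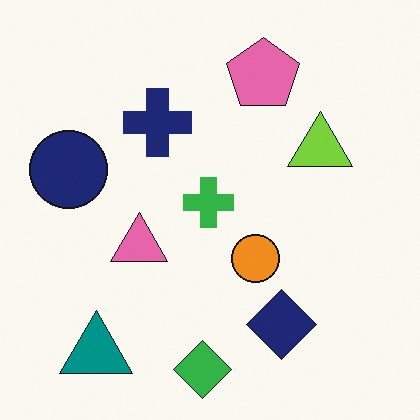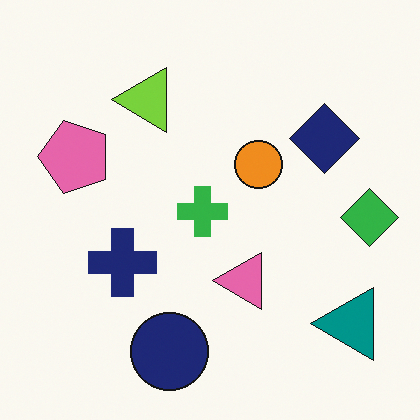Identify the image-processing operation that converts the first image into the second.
This is the original image rotated 90° counter-clockwise.

The teal triangle sits in the bottom-left of the first image and the bottom-right of the second — consistent with a whole-image 90° counter-clockwise rotation.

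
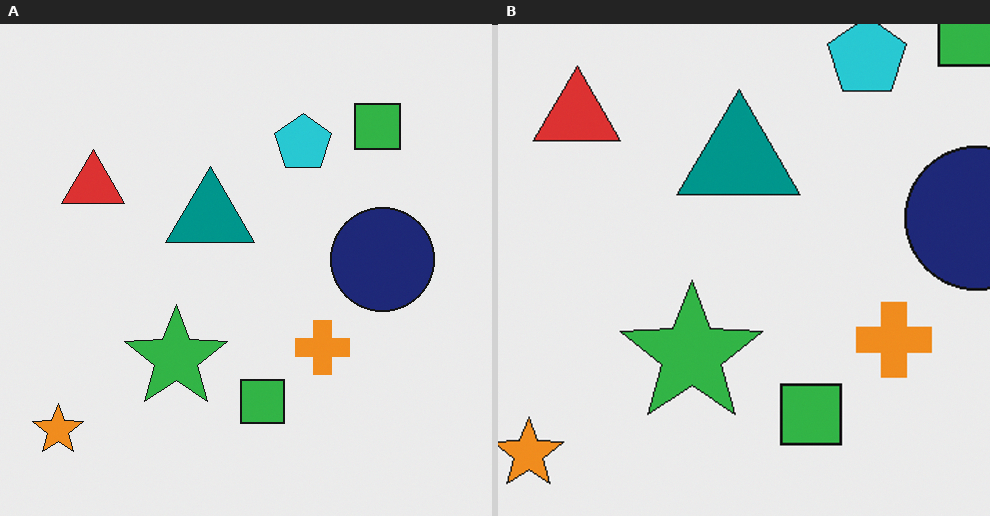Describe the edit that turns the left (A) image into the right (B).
The transformation is: cropped slightly and scaled back up.

The visible shapes are larger and the field of view is narrower; shapes near the original edges may be partly or wholly outside the frame — a crop-and-rescale.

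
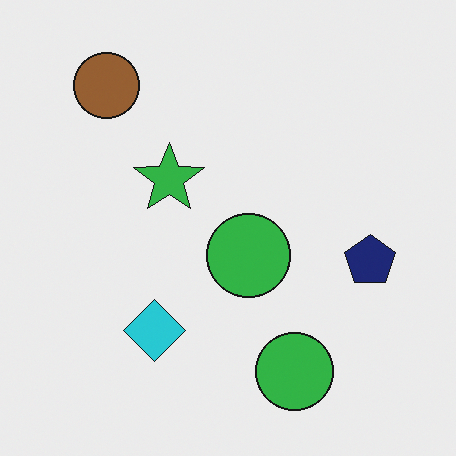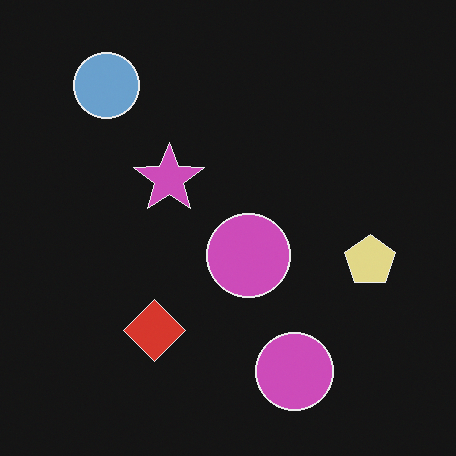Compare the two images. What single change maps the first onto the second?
The second image is the first color-inverted (negative).

The light background has become dark and every shape's color is its complement — a photographic negative.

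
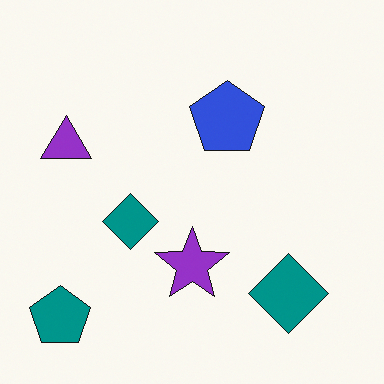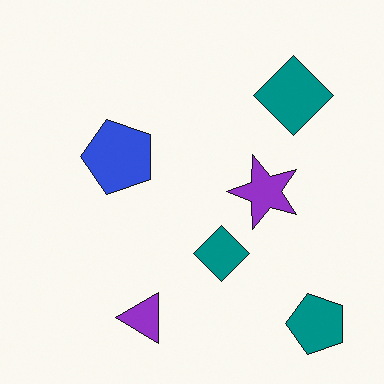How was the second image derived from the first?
The second image is the first rotated 90° counter-clockwise.

The teal pentagon sits in the bottom-left of the first image and the bottom-right of the second — consistent with a whole-image 90° counter-clockwise rotation.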